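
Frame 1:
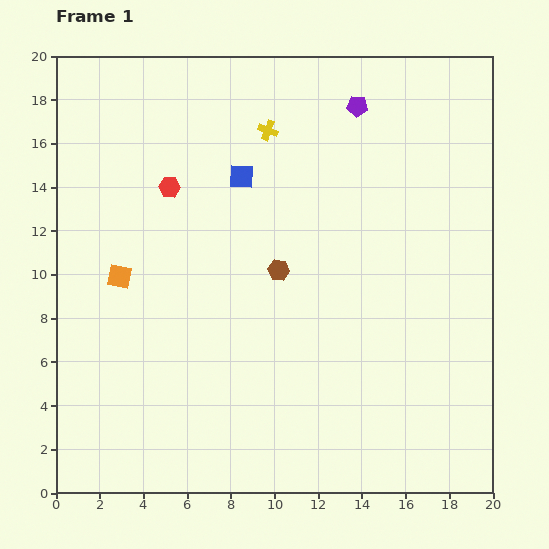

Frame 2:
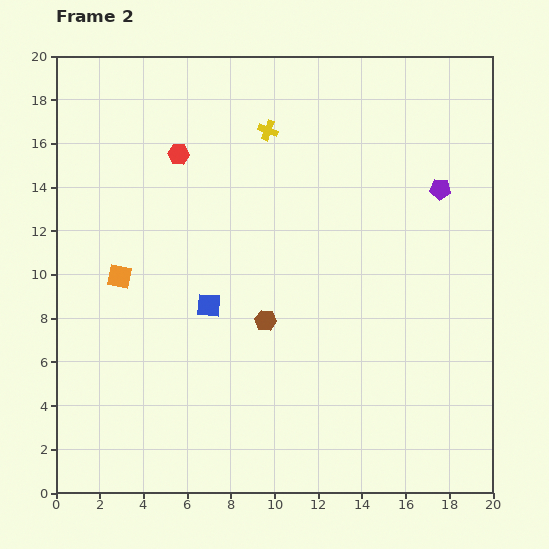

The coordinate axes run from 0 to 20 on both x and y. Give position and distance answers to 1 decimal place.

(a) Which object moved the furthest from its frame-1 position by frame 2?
the blue square

(moved 6.1; next 5.4)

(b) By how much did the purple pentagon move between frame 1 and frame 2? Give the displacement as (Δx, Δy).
(3.8, -3.8)

The purple pentagon was at (13.8, 17.7) in frame 1 and (17.6, 13.9) in frame 2.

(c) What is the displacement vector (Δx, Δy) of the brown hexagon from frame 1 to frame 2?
(-0.6, -2.3)

The brown hexagon was at (10.2, 10.2) in frame 1 and (9.6, 7.9) in frame 2.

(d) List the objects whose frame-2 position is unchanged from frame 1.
the orange square, the yellow cross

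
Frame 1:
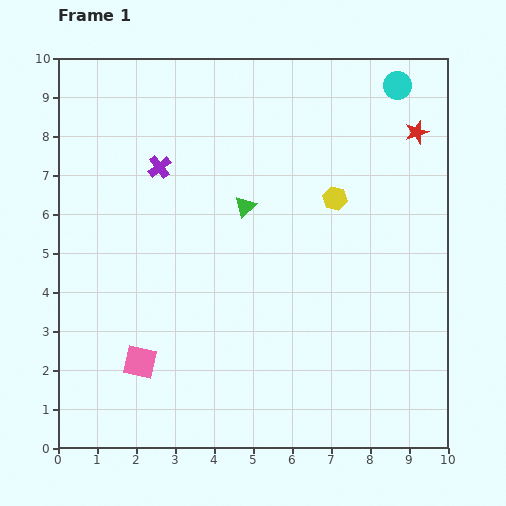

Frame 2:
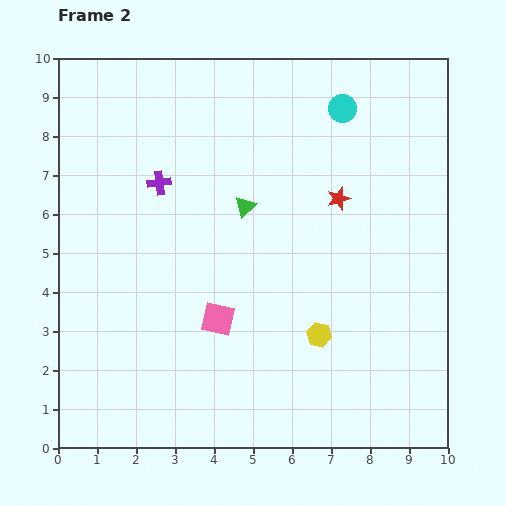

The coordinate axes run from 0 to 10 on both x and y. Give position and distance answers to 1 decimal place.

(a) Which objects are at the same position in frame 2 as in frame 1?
the green triangle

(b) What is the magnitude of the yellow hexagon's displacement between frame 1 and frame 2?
3.5

The yellow hexagon moved from (7.1, 6.4) to (6.7, 2.9), a distance of √(0.4² + 3.5²) ≈ 3.5.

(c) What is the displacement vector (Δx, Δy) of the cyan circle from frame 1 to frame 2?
(-1.4, -0.6)

The cyan circle was at (8.7, 9.3) in frame 1 and (7.3, 8.7) in frame 2.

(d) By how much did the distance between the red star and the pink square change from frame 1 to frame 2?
-4.8

Distance in frame 1: 9.2. Distance in frame 2: 4.4.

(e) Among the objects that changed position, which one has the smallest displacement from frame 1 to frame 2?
the purple cross

(moved 0.4)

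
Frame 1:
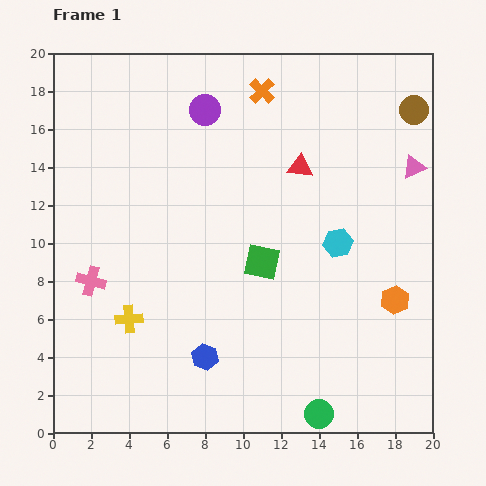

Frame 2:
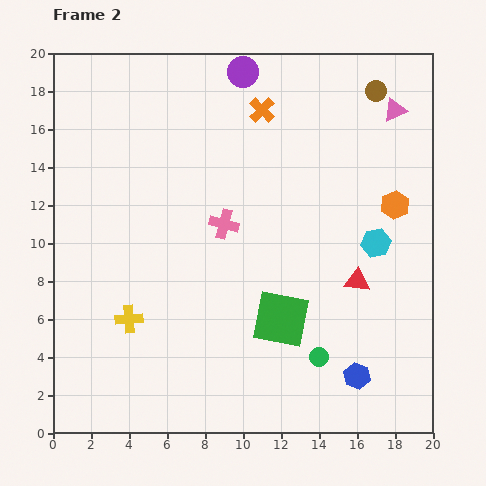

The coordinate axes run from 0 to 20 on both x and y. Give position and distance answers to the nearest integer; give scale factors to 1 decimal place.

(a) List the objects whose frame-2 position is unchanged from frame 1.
the yellow cross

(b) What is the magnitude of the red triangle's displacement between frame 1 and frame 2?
7

The red triangle moved from (13, 14) to (16, 8), a distance of √(3² + 6²) ≈ 7.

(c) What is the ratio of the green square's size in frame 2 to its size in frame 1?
1.6×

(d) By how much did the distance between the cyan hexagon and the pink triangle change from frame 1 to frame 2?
+1

Distance in frame 1: 6. Distance in frame 2: 7.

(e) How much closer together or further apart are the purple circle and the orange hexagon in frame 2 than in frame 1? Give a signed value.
-3

Distance in frame 1: 14. Distance in frame 2: 11.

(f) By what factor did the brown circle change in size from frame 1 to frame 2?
0.7×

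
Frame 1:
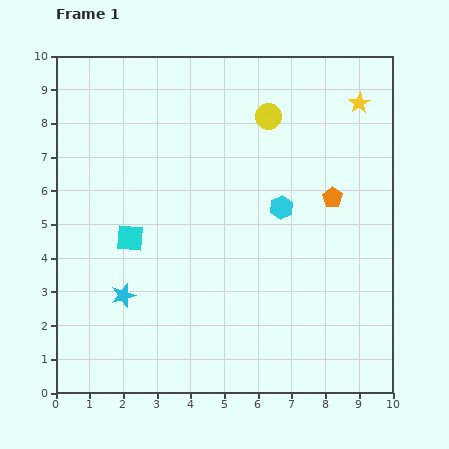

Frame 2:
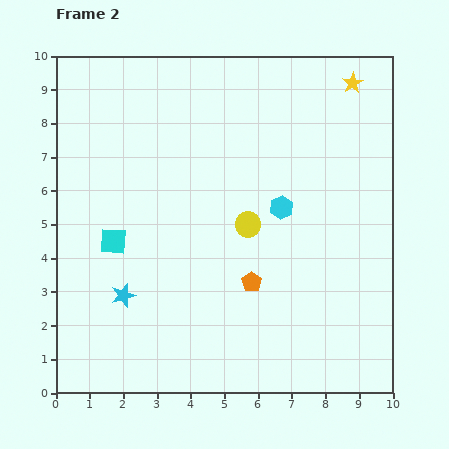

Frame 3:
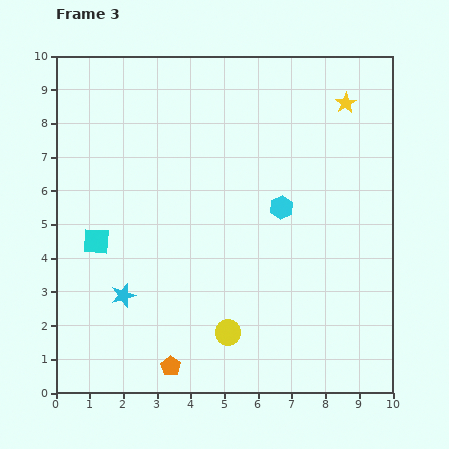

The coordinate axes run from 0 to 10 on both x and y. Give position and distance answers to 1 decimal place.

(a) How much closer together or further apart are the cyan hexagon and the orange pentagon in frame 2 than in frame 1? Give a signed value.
+0.9

Distance in frame 1: 1.5. Distance in frame 2: 2.4.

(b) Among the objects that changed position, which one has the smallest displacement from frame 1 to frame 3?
the yellow star

(moved 0.4)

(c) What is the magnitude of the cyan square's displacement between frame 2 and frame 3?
0.5

The cyan square moved from (1.7, 4.5) to (1.2, 4.5), a distance of √(0.5² + 0.0²) ≈ 0.5.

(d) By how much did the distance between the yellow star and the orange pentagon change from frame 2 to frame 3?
+2.8

Distance in frame 2: 6.6. Distance in frame 3: 9.4.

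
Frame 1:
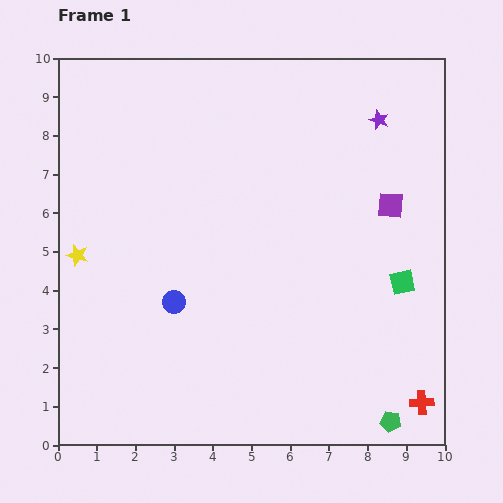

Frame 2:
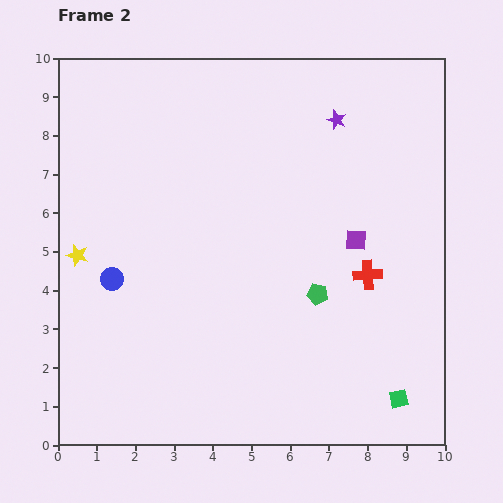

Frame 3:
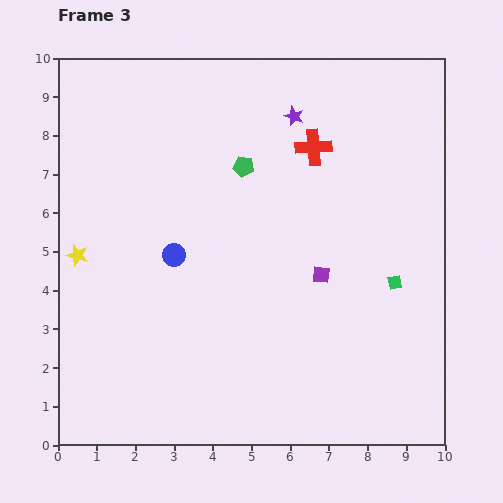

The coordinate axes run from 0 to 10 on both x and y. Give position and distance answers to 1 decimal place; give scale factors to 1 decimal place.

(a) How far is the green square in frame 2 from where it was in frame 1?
3.0

The green square moved from (8.9, 4.2) to (8.8, 1.2), a distance of √(0.1² + 3.0²) ≈ 3.0.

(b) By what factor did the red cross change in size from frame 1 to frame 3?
1.5×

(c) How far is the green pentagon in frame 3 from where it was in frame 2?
3.8

The green pentagon moved from (6.7, 3.9) to (4.8, 7.2), a distance of √(1.9² + 3.3²) ≈ 3.8.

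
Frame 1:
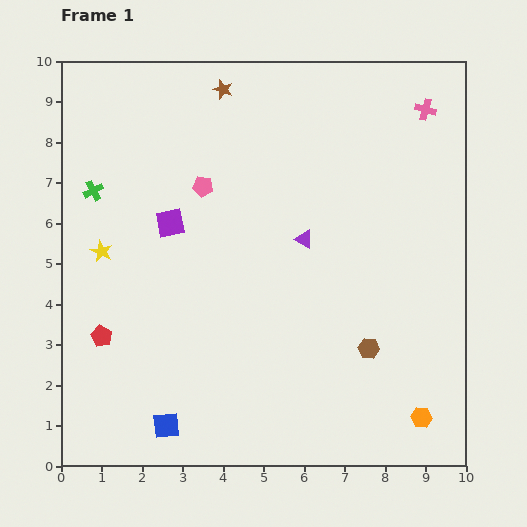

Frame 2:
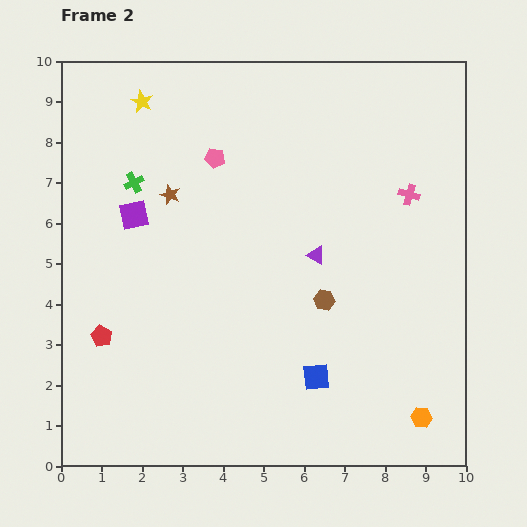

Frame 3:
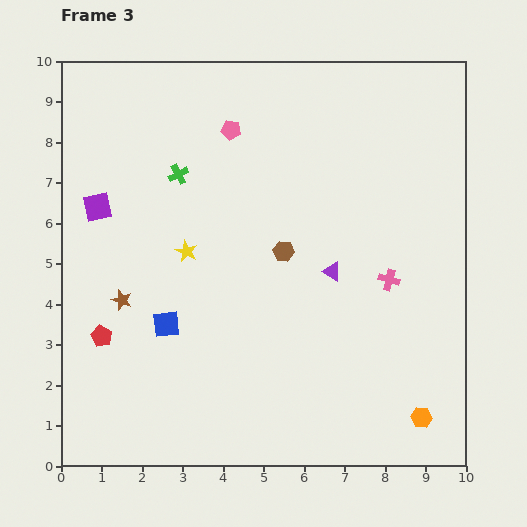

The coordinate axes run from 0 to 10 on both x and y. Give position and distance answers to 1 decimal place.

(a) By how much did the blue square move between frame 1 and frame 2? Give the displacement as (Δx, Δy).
(3.7, 1.2)

The blue square was at (2.6, 1.0) in frame 1 and (6.3, 2.2) in frame 2.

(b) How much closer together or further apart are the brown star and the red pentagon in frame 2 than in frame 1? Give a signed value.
-2.9

Distance in frame 1: 6.8. Distance in frame 2: 3.9.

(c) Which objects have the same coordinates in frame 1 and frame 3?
the red pentagon, the orange hexagon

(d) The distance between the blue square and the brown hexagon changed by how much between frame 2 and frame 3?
+1.5

Distance in frame 2: 1.9. Distance in frame 3: 3.4.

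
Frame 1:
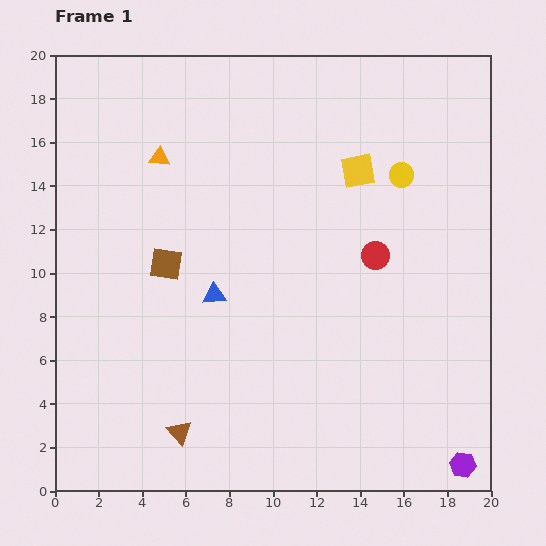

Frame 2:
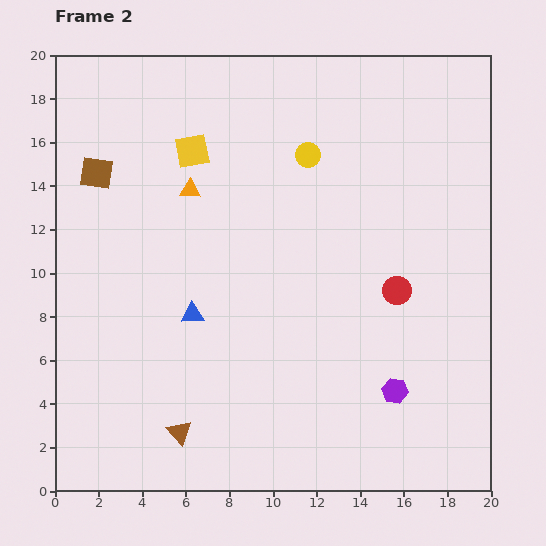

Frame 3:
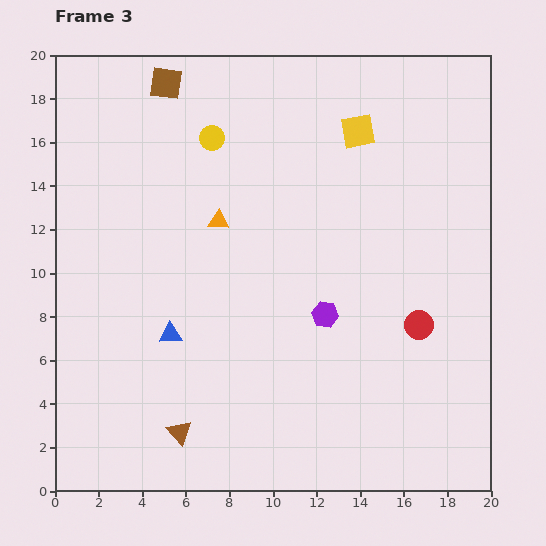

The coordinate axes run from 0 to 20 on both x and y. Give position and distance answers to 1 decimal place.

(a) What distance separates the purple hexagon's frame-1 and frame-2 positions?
4.6

The purple hexagon moved from (18.7, 1.2) to (15.6, 4.6), a distance of √(3.1² + 3.4²) ≈ 4.6.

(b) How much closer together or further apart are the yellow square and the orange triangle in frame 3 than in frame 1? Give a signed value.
-1.5

Distance in frame 1: 9.1. Distance in frame 3: 7.6.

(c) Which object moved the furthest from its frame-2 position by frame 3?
the yellow square

(moved 7.7; next 5.2)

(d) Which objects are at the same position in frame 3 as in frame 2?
the brown triangle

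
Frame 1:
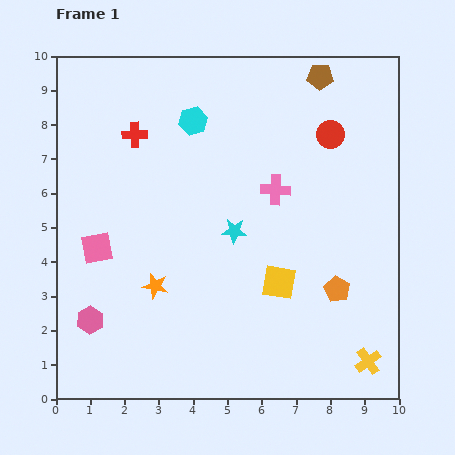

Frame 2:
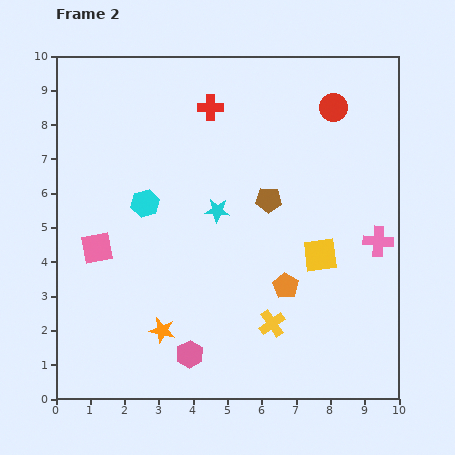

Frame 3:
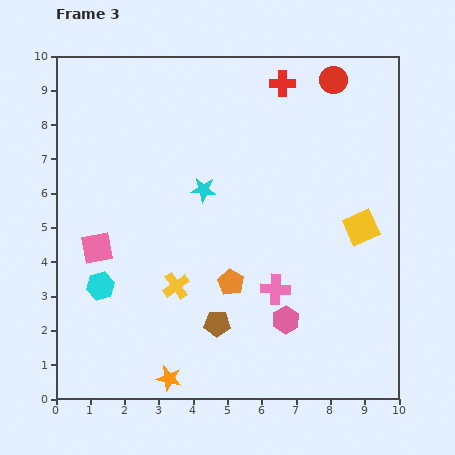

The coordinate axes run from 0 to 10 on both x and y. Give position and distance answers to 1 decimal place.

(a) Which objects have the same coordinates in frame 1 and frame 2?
the pink square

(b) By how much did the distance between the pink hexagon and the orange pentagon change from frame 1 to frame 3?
-5.4

Distance in frame 1: 7.3. Distance in frame 3: 1.9.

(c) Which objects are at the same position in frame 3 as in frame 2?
the pink square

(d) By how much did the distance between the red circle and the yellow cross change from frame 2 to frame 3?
+1.0

Distance in frame 2: 6.6. Distance in frame 3: 7.6.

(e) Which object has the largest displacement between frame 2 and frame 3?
the brown pentagon

(moved 3.9; next 3.3)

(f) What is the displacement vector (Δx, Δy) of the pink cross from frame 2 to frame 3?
(-3.0, -1.4)

The pink cross was at (9.4, 4.6) in frame 2 and (6.4, 3.2) in frame 3.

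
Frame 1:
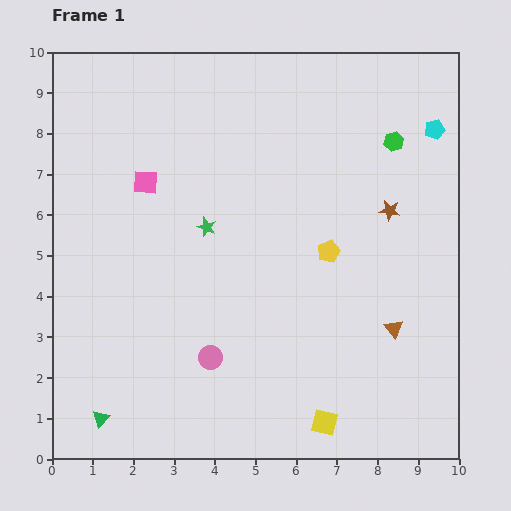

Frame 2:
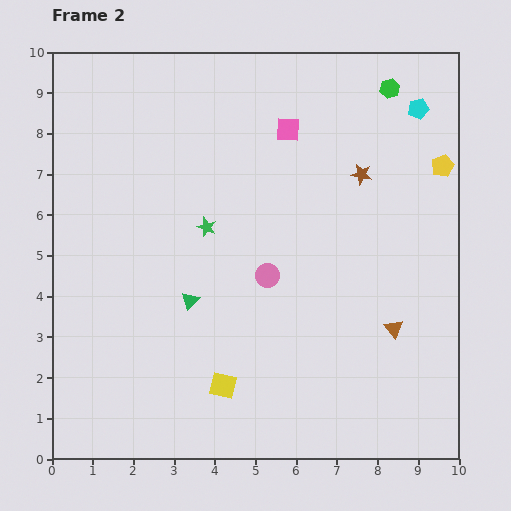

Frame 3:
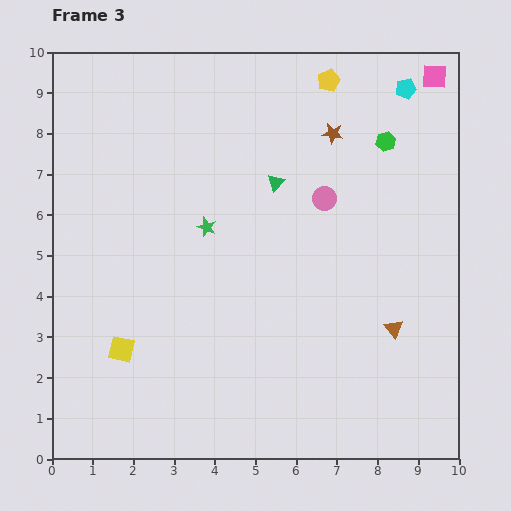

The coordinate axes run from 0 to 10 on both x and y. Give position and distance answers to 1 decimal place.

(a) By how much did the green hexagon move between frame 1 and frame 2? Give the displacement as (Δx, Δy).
(-0.1, 1.3)

The green hexagon was at (8.4, 7.8) in frame 1 and (8.3, 9.1) in frame 2.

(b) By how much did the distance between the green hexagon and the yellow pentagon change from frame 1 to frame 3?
-1.0

Distance in frame 1: 3.1. Distance in frame 3: 2.1.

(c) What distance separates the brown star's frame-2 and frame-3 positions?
1.2

The brown star moved from (7.6, 7.0) to (6.9, 8.0), a distance of √(0.7² + 1.0²) ≈ 1.2.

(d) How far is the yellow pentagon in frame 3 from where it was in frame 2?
3.5

The yellow pentagon moved from (9.6, 7.2) to (6.8, 9.3), a distance of √(2.8² + 2.1²) ≈ 3.5.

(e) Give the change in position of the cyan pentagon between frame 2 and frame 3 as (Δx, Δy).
(-0.3, 0.5)

The cyan pentagon was at (9.0, 8.6) in frame 2 and (8.7, 9.1) in frame 3.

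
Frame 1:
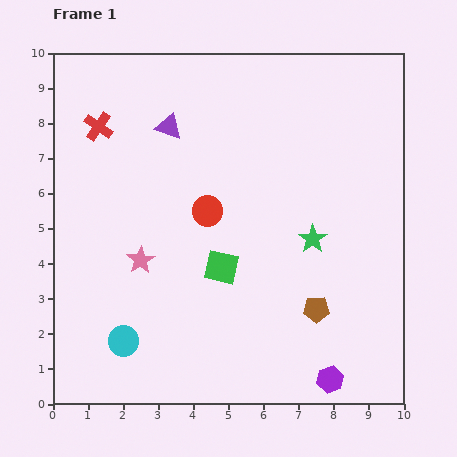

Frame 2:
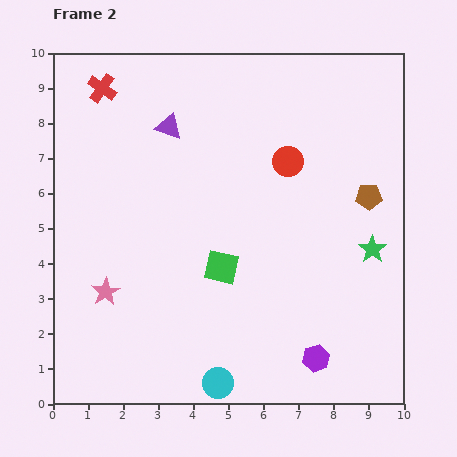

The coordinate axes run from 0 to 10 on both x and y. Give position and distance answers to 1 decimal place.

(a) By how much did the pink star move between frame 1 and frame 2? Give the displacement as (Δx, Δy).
(-1.0, -0.9)

The pink star was at (2.5, 4.1) in frame 1 and (1.5, 3.2) in frame 2.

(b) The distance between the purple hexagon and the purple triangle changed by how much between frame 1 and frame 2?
-0.7

Distance in frame 1: 8.5. Distance in frame 2: 7.8.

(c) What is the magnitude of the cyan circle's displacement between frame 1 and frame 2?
3.0

The cyan circle moved from (2.0, 1.8) to (4.7, 0.6), a distance of √(2.7² + 1.2²) ≈ 3.0.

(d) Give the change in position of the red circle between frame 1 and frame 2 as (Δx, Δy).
(2.3, 1.4)

The red circle was at (4.4, 5.5) in frame 1 and (6.7, 6.9) in frame 2.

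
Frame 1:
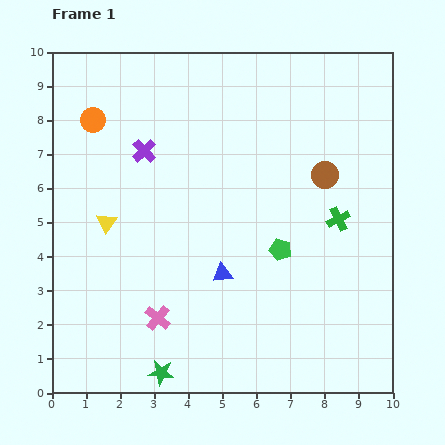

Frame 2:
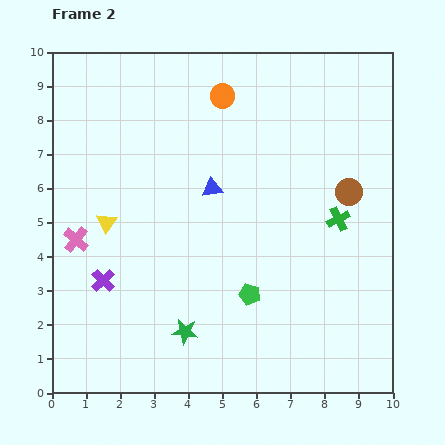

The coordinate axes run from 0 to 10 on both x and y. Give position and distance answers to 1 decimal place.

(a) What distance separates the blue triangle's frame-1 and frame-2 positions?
2.5

The blue triangle moved from (5.0, 3.5) to (4.7, 6.0), a distance of √(0.3² + 2.5²) ≈ 2.5.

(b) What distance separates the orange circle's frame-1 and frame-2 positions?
3.9

The orange circle moved from (1.2, 8.0) to (5.0, 8.7), a distance of √(3.8² + 0.7²) ≈ 3.9.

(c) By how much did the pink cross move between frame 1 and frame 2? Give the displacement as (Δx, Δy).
(-2.4, 2.3)

The pink cross was at (3.1, 2.2) in frame 1 and (0.7, 4.5) in frame 2.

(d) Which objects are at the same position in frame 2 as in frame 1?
the yellow triangle, the green cross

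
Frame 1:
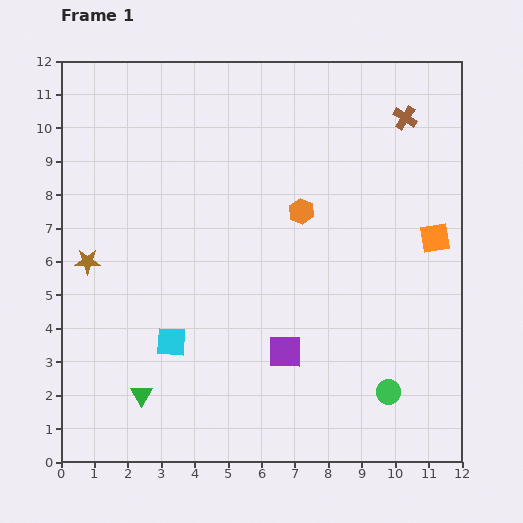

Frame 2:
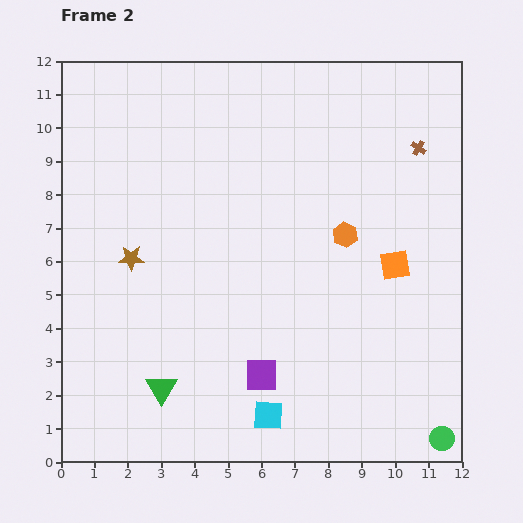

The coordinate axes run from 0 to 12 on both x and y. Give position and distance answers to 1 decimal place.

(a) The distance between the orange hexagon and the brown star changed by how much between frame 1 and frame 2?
-0.2

Distance in frame 1: 6.6. Distance in frame 2: 6.4.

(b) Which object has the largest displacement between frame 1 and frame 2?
the cyan square

(moved 3.6; next 2.1)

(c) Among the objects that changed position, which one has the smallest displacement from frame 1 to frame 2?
the green triangle

(moved 0.6)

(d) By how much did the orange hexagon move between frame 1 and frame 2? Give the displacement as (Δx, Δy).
(1.3, -0.7)

The orange hexagon was at (7.2, 7.5) in frame 1 and (8.5, 6.8) in frame 2.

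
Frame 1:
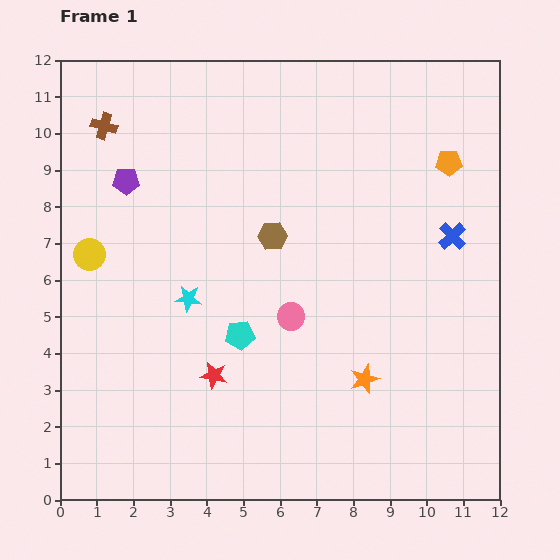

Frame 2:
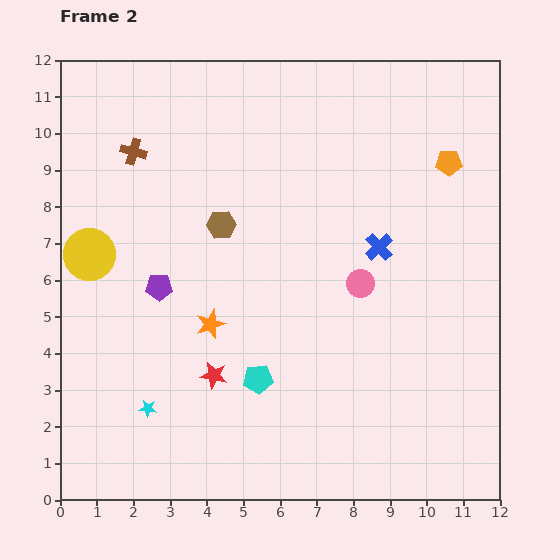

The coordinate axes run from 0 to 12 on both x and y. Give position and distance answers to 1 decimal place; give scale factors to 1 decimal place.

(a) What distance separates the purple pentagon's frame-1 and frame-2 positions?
3.0

The purple pentagon moved from (1.8, 8.7) to (2.7, 5.8), a distance of √(0.9² + 2.9²) ≈ 3.0.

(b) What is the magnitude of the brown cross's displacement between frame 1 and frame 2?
1.1

The brown cross moved from (1.2, 10.2) to (2.0, 9.5), a distance of √(0.8² + 0.7²) ≈ 1.1.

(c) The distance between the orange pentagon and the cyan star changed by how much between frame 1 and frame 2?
+2.6

Distance in frame 1: 8.0. Distance in frame 2: 10.6.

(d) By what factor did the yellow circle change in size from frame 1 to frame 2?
1.6×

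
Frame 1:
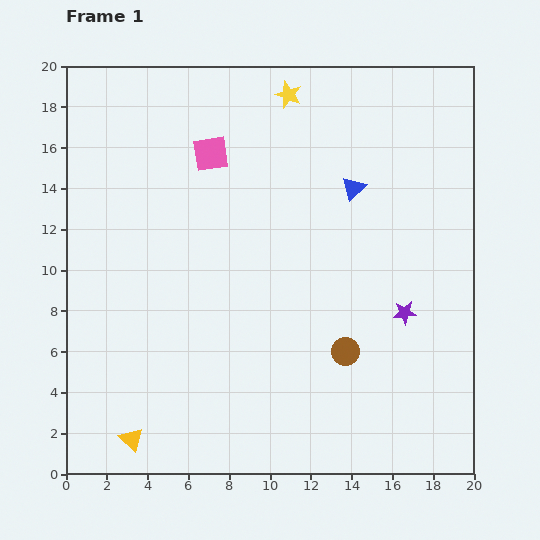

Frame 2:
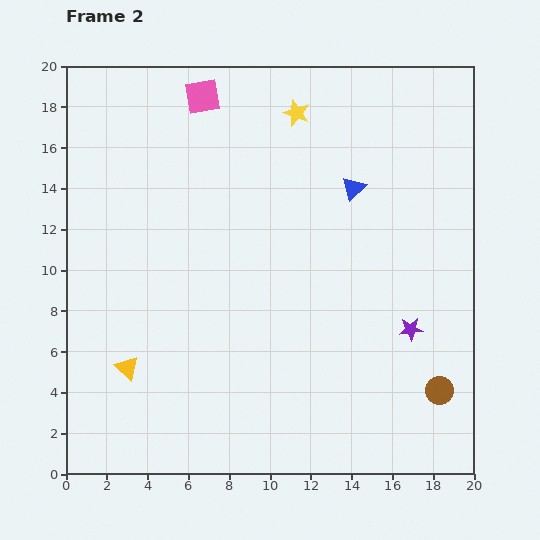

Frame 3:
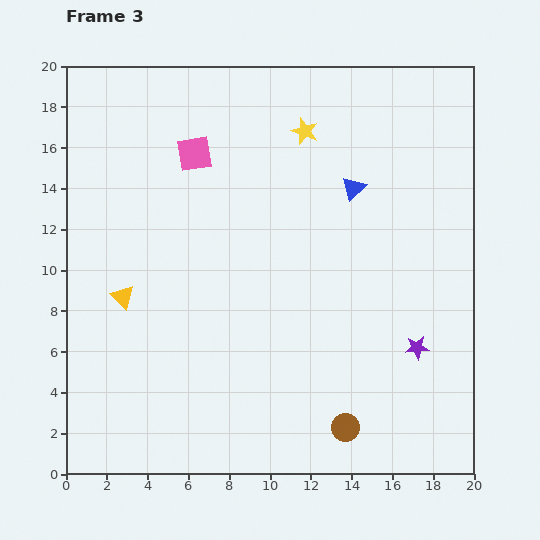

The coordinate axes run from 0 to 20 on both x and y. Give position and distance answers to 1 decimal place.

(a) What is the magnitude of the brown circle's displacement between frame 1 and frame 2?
5.0

The brown circle moved from (13.7, 6.0) to (18.3, 4.1), a distance of √(4.6² + 1.9²) ≈ 5.0.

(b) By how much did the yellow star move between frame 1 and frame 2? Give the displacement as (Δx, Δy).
(0.4, -0.9)

The yellow star was at (10.9, 18.6) in frame 1 and (11.3, 17.7) in frame 2.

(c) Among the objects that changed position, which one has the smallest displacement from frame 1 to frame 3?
the pink square

(moved 0.8)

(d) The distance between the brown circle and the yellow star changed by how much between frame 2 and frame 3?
-0.7

Distance in frame 2: 15.3. Distance in frame 3: 14.6.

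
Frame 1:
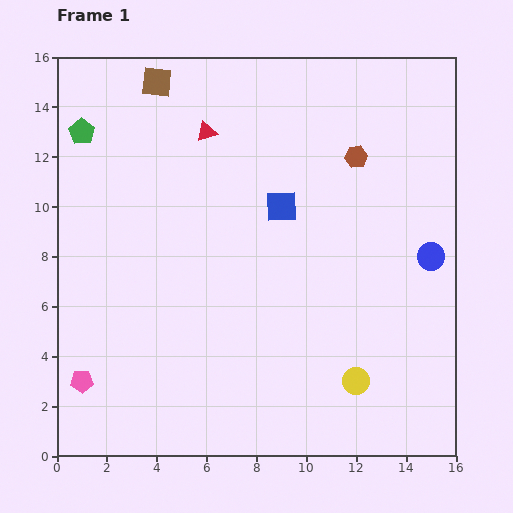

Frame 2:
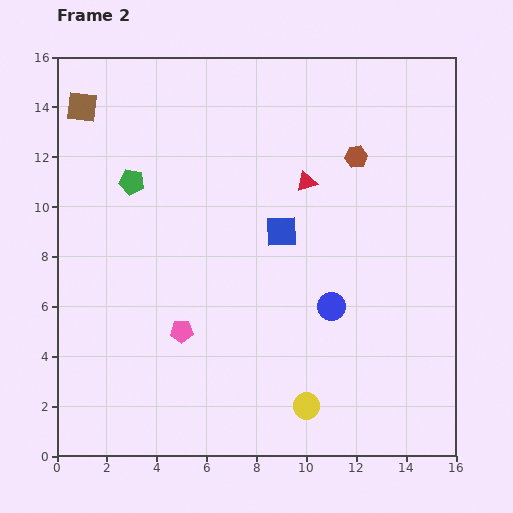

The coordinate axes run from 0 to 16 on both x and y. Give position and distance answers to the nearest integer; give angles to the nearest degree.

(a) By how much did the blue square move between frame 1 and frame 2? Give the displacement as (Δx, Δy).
(0, -1)

The blue square was at (9, 10) in frame 1 and (9, 9) in frame 2.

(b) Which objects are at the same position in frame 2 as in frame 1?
the brown hexagon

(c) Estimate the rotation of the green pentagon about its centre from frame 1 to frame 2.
23° counter-clockwise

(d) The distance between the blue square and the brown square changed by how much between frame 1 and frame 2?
+2

Distance in frame 1: 7. Distance in frame 2: 9.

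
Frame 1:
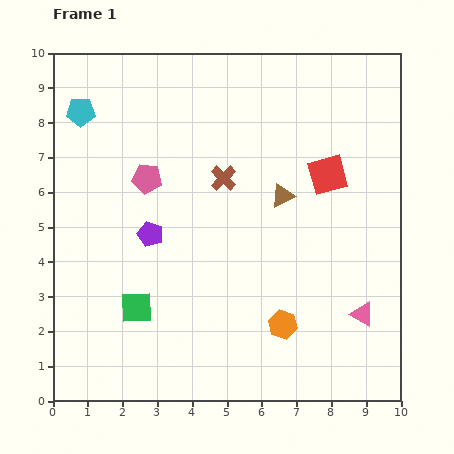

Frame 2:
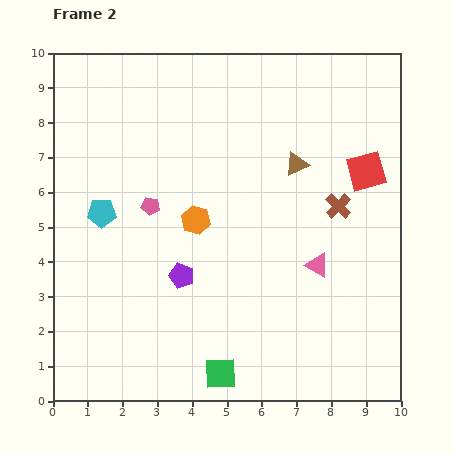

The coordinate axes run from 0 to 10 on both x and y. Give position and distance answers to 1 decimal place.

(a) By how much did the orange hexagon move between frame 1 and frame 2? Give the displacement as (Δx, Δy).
(-2.5, 3.0)

The orange hexagon was at (6.6, 2.2) in frame 1 and (4.1, 5.2) in frame 2.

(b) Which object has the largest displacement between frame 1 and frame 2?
the orange hexagon

(moved 3.9; next 3.4)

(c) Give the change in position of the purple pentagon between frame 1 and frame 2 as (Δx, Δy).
(0.9, -1.2)

The purple pentagon was at (2.8, 4.8) in frame 1 and (3.7, 3.6) in frame 2.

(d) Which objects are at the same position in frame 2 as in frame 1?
none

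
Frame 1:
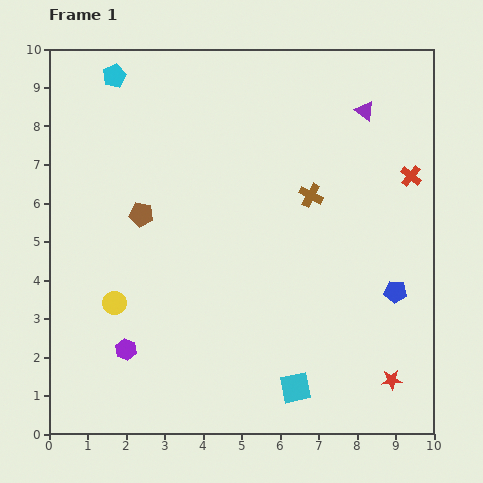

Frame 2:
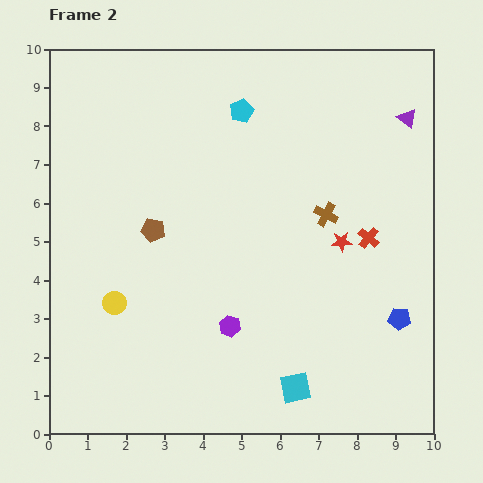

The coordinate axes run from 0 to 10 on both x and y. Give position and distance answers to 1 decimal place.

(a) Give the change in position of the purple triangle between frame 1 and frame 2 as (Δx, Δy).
(1.1, -0.2)

The purple triangle was at (8.2, 8.4) in frame 1 and (9.3, 8.2) in frame 2.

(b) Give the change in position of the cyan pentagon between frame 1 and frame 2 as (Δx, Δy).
(3.3, -0.9)

The cyan pentagon was at (1.7, 9.3) in frame 1 and (5.0, 8.4) in frame 2.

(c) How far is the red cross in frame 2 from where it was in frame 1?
1.9

The red cross moved from (9.4, 6.7) to (8.3, 5.1), a distance of √(1.1² + 1.6²) ≈ 1.9.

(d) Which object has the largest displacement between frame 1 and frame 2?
the red star

(moved 3.8; next 3.4)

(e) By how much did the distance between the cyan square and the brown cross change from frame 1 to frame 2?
-0.4

Distance in frame 1: 5.0. Distance in frame 2: 4.6.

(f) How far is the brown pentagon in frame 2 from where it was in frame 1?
0.5

The brown pentagon moved from (2.4, 5.7) to (2.7, 5.3), a distance of √(0.3² + 0.4²) ≈ 0.5.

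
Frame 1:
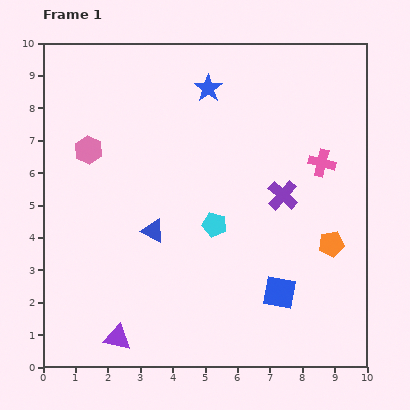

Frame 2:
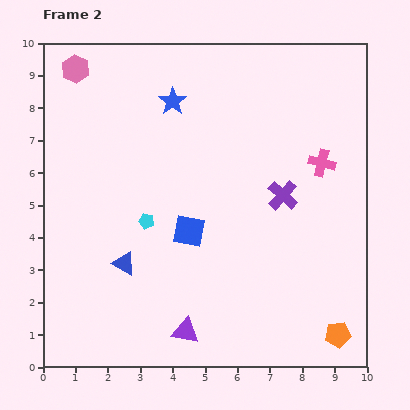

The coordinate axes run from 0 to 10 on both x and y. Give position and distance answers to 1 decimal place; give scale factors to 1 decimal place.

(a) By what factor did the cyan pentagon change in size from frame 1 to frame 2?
0.6×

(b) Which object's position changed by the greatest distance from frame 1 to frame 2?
the blue square

(moved 3.4; next 2.8)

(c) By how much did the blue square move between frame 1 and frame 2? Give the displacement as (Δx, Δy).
(-2.8, 1.9)

The blue square was at (7.3, 2.3) in frame 1 and (4.5, 4.2) in frame 2.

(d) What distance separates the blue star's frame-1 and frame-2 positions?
1.2

The blue star moved from (5.1, 8.6) to (4.0, 8.2), a distance of √(1.1² + 0.4²) ≈ 1.2.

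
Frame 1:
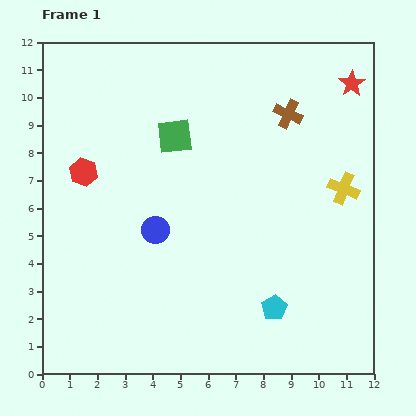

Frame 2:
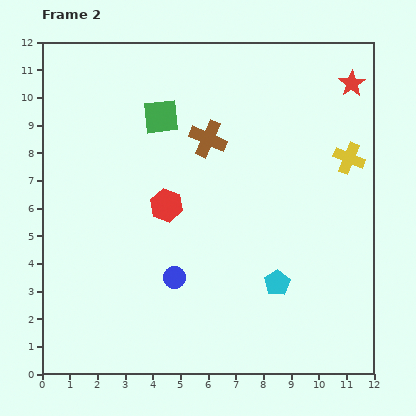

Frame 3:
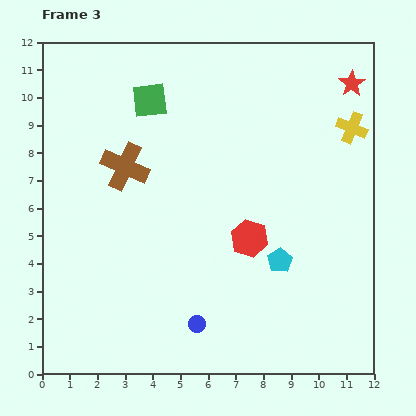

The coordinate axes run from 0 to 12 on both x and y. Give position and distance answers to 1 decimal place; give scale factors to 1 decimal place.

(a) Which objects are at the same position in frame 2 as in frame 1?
the red star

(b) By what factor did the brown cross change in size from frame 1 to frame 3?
1.6×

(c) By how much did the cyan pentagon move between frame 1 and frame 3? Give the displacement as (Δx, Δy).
(0.2, 1.7)

The cyan pentagon was at (8.4, 2.4) in frame 1 and (8.6, 4.1) in frame 3.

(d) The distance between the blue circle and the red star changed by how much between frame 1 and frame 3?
+1.4

Distance in frame 1: 8.9. Distance in frame 3: 10.3.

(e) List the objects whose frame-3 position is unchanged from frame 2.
the red star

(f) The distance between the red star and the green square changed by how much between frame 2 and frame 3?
+0.3

Distance in frame 2: 7.0. Distance in frame 3: 7.3.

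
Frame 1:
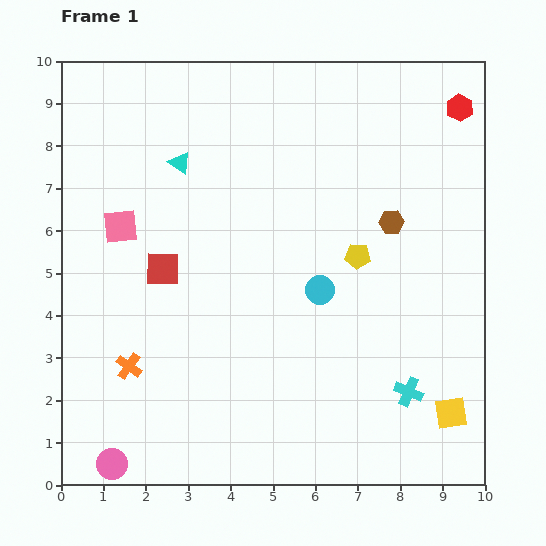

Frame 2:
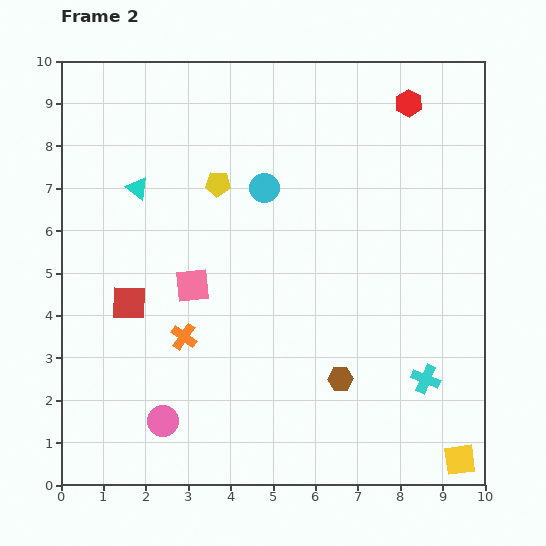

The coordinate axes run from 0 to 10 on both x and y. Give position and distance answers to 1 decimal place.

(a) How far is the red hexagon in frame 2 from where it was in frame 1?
1.2

The red hexagon moved from (9.4, 8.9) to (8.2, 9.0), a distance of √(1.2² + 0.1²) ≈ 1.2.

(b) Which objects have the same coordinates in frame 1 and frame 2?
none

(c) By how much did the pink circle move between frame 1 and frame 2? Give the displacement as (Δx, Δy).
(1.2, 1.0)

The pink circle was at (1.2, 0.5) in frame 1 and (2.4, 1.5) in frame 2.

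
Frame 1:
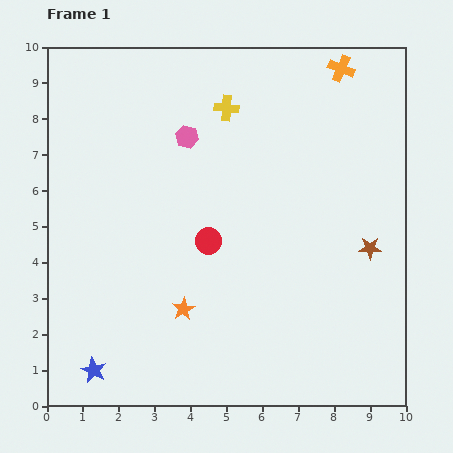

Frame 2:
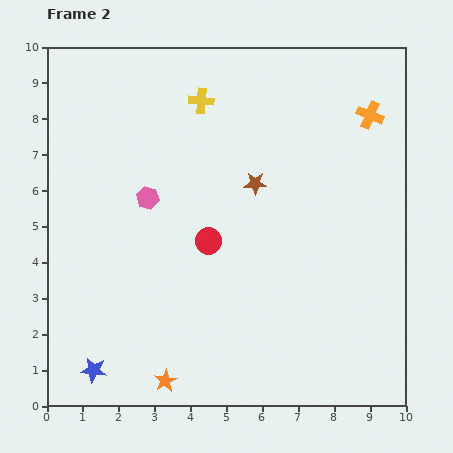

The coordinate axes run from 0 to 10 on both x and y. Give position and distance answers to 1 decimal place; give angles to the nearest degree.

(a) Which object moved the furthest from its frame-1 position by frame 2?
the brown star

(moved 3.7; next 2.1)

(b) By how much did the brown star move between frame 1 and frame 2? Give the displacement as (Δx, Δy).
(-3.2, 1.8)

The brown star was at (9.0, 4.4) in frame 1 and (5.8, 6.2) in frame 2.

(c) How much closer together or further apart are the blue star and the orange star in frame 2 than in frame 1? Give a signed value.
-1.0

Distance in frame 1: 3.0. Distance in frame 2: 2.0.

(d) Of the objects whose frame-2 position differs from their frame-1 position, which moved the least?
the yellow cross

(moved 0.7)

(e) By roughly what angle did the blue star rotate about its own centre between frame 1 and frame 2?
18° counter-clockwise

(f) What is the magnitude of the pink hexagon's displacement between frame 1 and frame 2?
2.0

The pink hexagon moved from (3.9, 7.5) to (2.8, 5.8), a distance of √(1.1² + 1.7²) ≈ 2.0.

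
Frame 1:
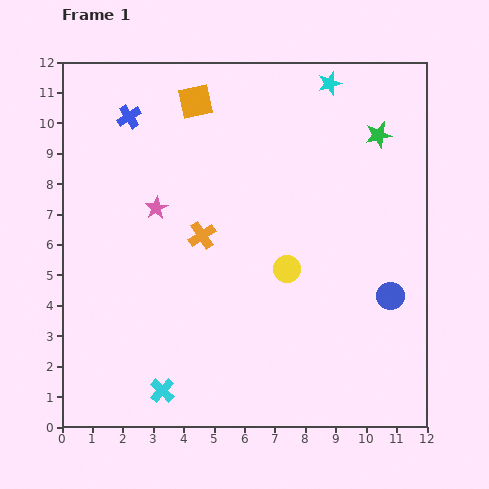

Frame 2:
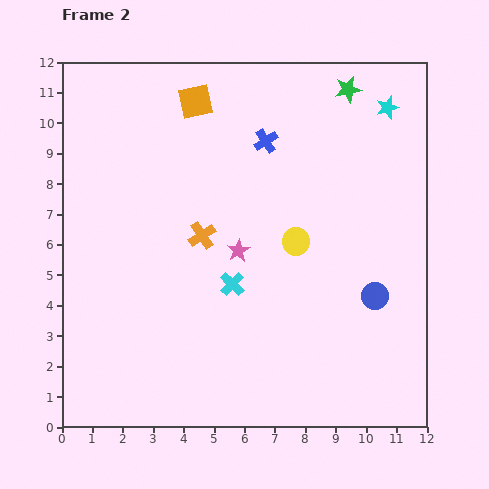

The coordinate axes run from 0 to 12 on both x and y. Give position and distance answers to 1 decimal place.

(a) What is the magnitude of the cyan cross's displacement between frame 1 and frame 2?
4.2

The cyan cross moved from (3.3, 1.2) to (5.6, 4.7), a distance of √(2.3² + 3.5²) ≈ 4.2.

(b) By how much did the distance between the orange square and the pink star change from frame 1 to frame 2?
+1.4

Distance in frame 1: 3.7. Distance in frame 2: 5.1.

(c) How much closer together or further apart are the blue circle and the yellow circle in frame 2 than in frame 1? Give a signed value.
-0.3

Distance in frame 1: 3.5. Distance in frame 2: 3.2.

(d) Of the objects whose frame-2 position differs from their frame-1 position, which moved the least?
the blue circle

(moved 0.5)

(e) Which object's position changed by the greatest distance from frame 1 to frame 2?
the blue cross

(moved 4.6; next 4.2)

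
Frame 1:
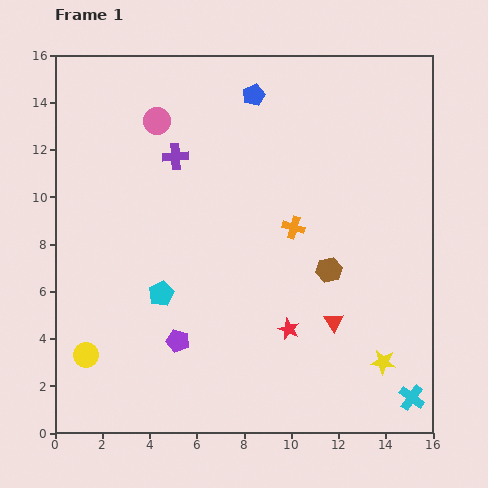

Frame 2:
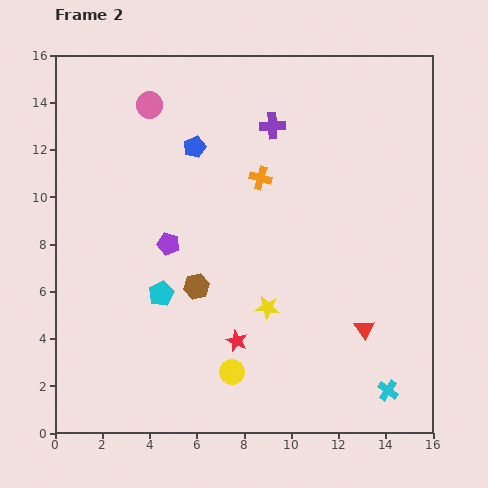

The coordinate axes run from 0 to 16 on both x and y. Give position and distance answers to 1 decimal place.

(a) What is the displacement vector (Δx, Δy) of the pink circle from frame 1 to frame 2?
(-0.3, 0.7)

The pink circle was at (4.3, 13.2) in frame 1 and (4.0, 13.9) in frame 2.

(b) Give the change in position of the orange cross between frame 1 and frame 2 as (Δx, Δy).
(-1.4, 2.1)

The orange cross was at (10.1, 8.7) in frame 1 and (8.7, 10.8) in frame 2.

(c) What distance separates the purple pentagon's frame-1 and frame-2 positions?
4.1

The purple pentagon moved from (5.2, 3.9) to (4.8, 8.0), a distance of √(0.4² + 4.1²) ≈ 4.1.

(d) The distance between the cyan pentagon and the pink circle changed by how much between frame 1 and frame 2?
+0.7

Distance in frame 1: 7.3. Distance in frame 2: 8.0.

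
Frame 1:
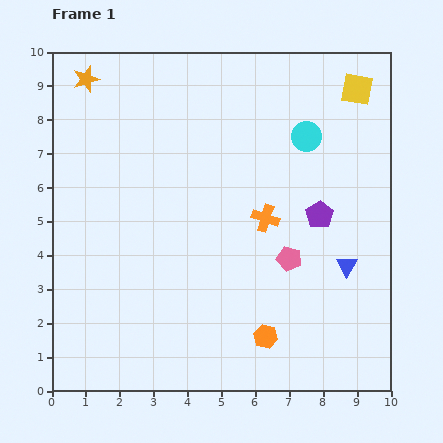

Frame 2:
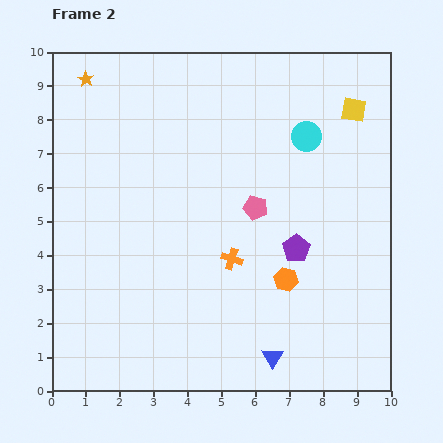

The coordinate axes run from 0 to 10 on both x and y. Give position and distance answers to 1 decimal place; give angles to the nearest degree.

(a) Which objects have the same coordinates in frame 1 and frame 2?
the cyan circle, the orange star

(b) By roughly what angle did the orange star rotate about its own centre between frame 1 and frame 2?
22° counter-clockwise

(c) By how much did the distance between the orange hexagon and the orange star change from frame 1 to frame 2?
-1.0

Distance in frame 1: 9.3. Distance in frame 2: 8.3.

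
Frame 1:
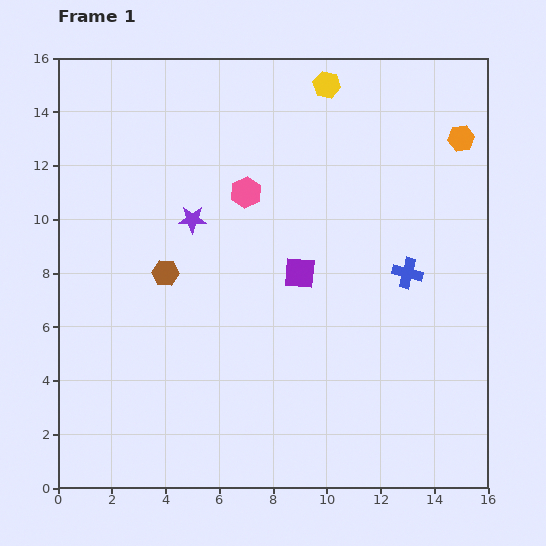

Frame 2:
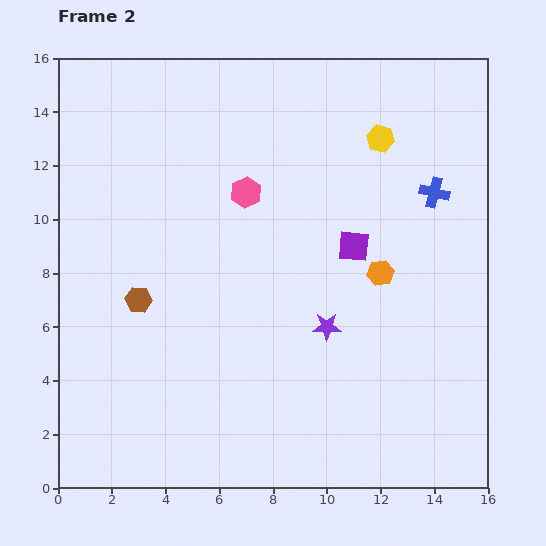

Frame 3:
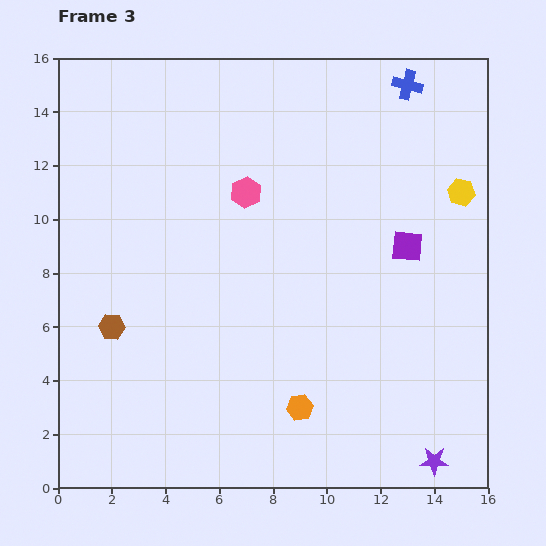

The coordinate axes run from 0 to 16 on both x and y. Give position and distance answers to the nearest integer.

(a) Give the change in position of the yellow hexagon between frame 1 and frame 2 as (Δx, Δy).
(2, -2)

The yellow hexagon was at (10, 15) in frame 1 and (12, 13) in frame 2.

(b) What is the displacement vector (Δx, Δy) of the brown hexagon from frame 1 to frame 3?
(-2, -2)

The brown hexagon was at (4, 8) in frame 1 and (2, 6) in frame 3.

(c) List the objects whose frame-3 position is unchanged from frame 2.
the pink hexagon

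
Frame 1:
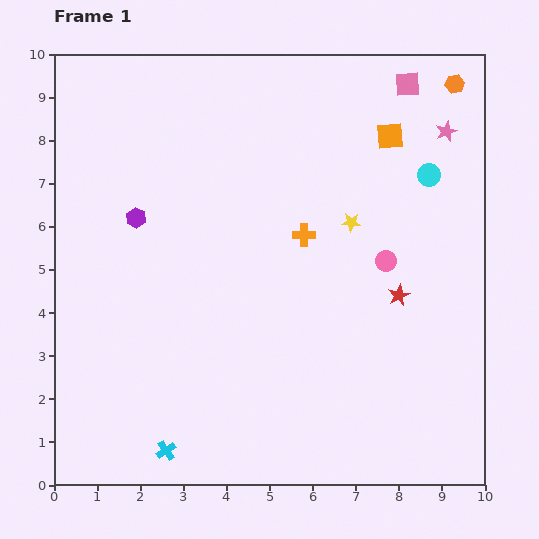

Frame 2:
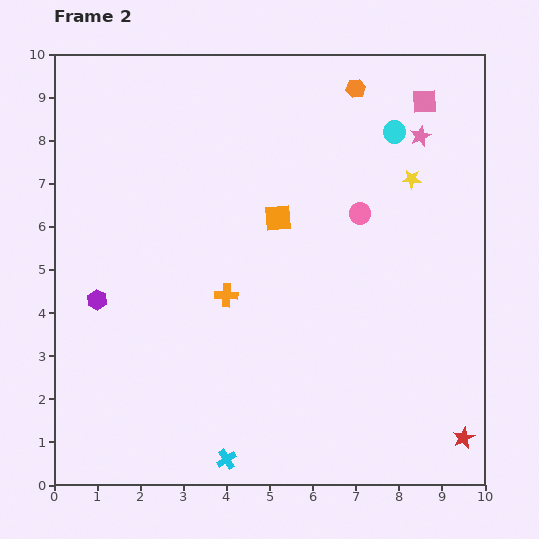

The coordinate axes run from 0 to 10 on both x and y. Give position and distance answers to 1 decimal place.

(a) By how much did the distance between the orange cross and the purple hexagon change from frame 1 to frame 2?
-0.9

Distance in frame 1: 3.9. Distance in frame 2: 3.0.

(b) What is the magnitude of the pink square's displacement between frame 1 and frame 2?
0.6

The pink square moved from (8.2, 9.3) to (8.6, 8.9), a distance of √(0.4² + 0.4²) ≈ 0.6.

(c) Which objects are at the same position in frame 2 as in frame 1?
none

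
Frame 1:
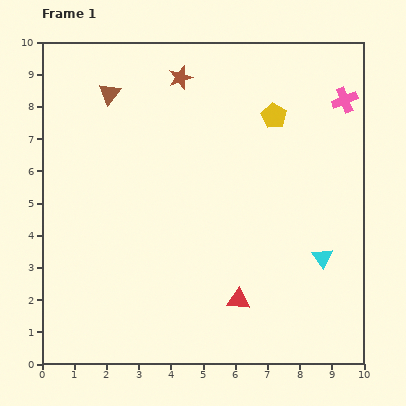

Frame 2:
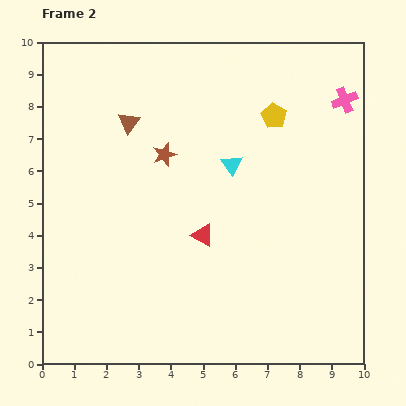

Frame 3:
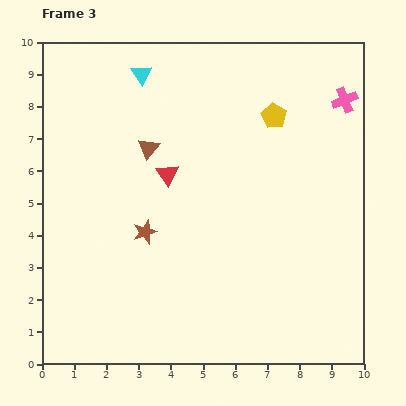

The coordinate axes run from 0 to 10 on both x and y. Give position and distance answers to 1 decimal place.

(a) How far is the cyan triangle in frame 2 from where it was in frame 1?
4.0

The cyan triangle moved from (8.7, 3.3) to (5.9, 6.2), a distance of √(2.8² + 2.9²) ≈ 4.0.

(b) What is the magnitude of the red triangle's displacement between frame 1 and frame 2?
2.3

The red triangle moved from (6.1, 2.0) to (5.0, 4.0), a distance of √(1.1² + 2.0²) ≈ 2.3.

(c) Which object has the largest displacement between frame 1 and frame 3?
the cyan triangle

(moved 8.0; next 4.9)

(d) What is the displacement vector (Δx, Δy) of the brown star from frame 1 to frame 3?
(-1.1, -4.8)

The brown star was at (4.3, 8.9) in frame 1 and (3.2, 4.1) in frame 3.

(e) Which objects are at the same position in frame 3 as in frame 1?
the pink cross, the yellow pentagon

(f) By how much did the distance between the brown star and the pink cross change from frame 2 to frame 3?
+1.5

Distance in frame 2: 5.9. Distance in frame 3: 7.4.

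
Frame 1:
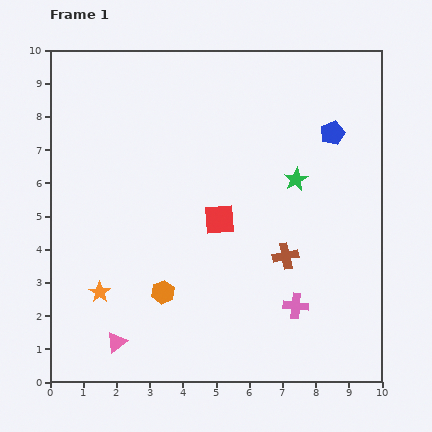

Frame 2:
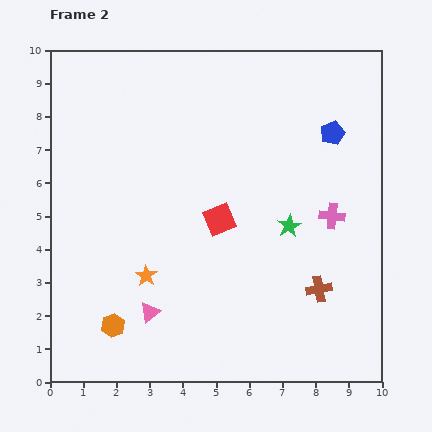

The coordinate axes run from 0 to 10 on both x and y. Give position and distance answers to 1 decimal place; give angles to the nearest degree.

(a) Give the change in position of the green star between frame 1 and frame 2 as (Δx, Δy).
(-0.2, -1.4)

The green star was at (7.4, 6.1) in frame 1 and (7.2, 4.7) in frame 2.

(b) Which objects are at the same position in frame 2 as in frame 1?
the blue pentagon, the red square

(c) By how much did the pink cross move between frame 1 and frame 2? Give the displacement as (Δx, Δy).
(1.1, 2.7)

The pink cross was at (7.4, 2.3) in frame 1 and (8.5, 5.0) in frame 2.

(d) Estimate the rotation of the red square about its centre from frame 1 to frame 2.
18° counter-clockwise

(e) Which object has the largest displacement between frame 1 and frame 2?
the pink cross

(moved 2.9; next 1.8)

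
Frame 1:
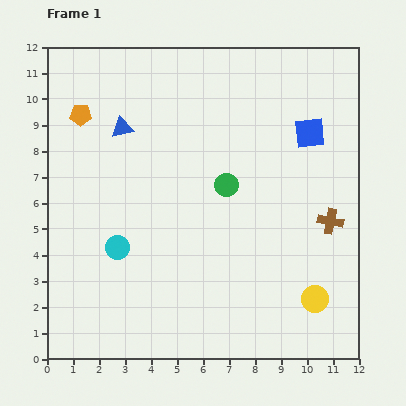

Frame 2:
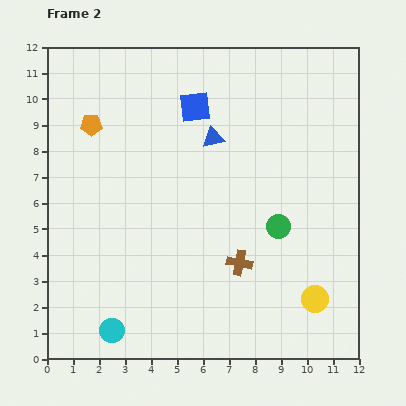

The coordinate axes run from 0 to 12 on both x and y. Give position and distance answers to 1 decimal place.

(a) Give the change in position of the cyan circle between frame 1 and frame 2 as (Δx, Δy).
(-0.2, -3.2)

The cyan circle was at (2.7, 4.3) in frame 1 and (2.5, 1.1) in frame 2.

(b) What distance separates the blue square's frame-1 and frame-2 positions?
4.5

The blue square moved from (10.1, 8.7) to (5.7, 9.7), a distance of √(4.4² + 1.0²) ≈ 4.5.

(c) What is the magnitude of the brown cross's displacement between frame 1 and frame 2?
3.8

The brown cross moved from (10.9, 5.3) to (7.4, 3.7), a distance of √(3.5² + 1.6²) ≈ 3.8.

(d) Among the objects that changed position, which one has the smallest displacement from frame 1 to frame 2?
the orange pentagon

(moved 0.6)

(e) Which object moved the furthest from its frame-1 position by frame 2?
the blue square

(moved 4.5; next 3.8)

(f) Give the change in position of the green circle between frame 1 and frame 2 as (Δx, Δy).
(2.0, -1.6)

The green circle was at (6.9, 6.7) in frame 1 and (8.9, 5.1) in frame 2.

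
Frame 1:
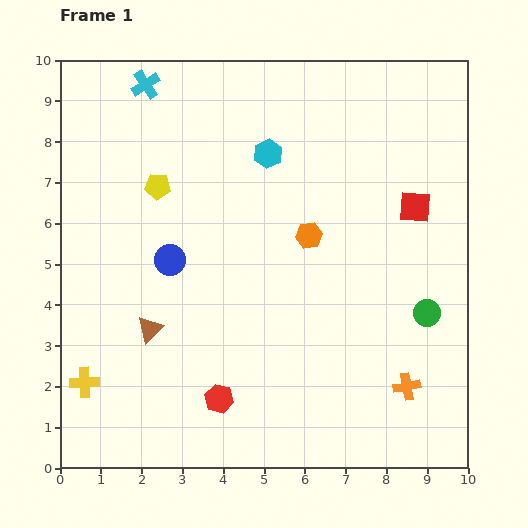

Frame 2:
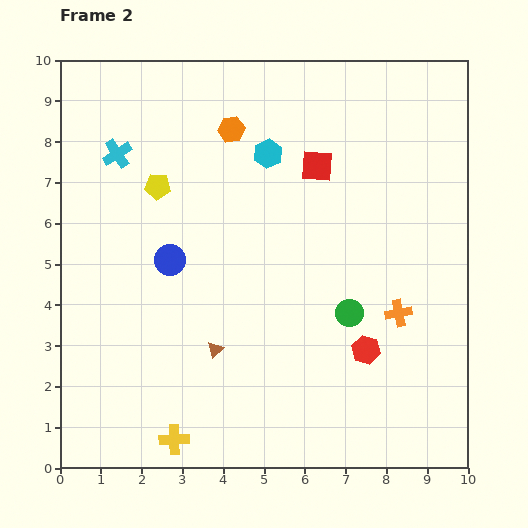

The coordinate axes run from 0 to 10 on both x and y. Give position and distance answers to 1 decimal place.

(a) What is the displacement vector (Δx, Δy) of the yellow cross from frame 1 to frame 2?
(2.2, -1.4)

The yellow cross was at (0.6, 2.1) in frame 1 and (2.8, 0.7) in frame 2.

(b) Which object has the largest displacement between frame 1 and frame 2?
the red hexagon

(moved 3.8; next 3.2)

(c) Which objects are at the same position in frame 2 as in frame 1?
the blue circle, the yellow pentagon, the cyan hexagon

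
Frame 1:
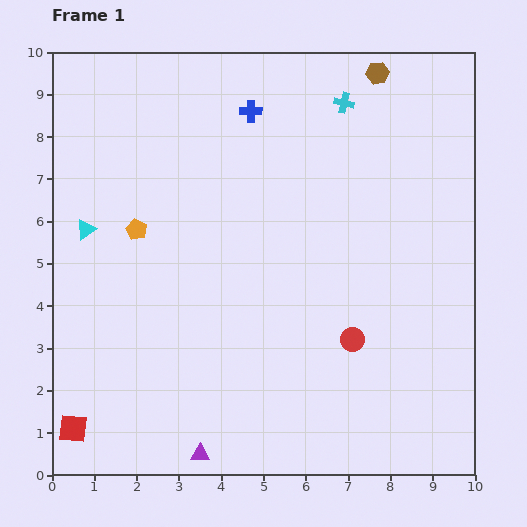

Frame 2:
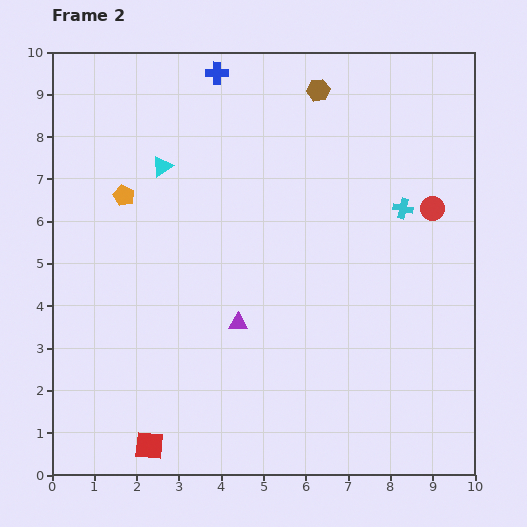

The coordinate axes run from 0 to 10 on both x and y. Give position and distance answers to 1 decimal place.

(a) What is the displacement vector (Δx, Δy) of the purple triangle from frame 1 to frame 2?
(0.9, 3.1)

The purple triangle was at (3.5, 0.5) in frame 1 and (4.4, 3.6) in frame 2.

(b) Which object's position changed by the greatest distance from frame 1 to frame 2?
the red circle

(moved 3.6; next 3.2)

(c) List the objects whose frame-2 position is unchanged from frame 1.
none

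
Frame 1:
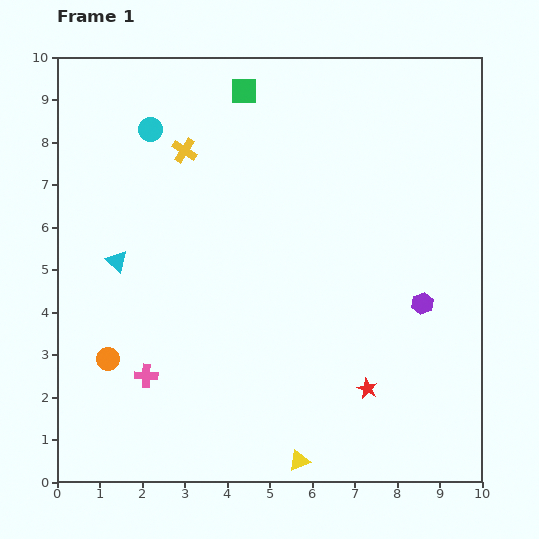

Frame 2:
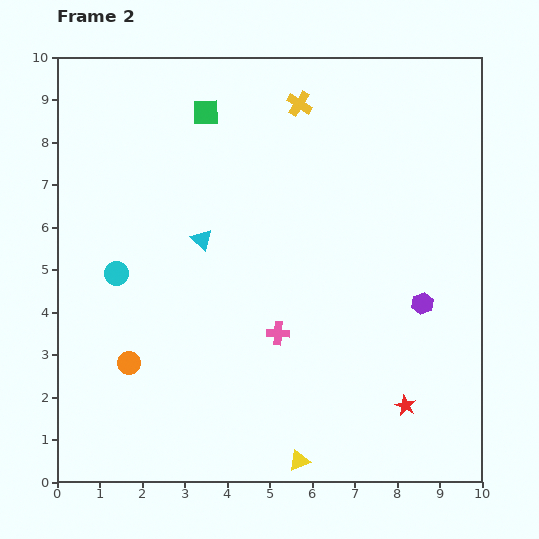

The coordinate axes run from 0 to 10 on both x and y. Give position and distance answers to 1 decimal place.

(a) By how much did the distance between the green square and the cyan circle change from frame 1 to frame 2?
+1.9

Distance in frame 1: 2.4. Distance in frame 2: 4.3.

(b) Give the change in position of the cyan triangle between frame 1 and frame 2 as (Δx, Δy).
(2.0, 0.5)

The cyan triangle was at (1.4, 5.2) in frame 1 and (3.4, 5.7) in frame 2.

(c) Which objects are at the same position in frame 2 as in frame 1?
the yellow triangle, the purple hexagon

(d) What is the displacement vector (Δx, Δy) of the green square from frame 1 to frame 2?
(-0.9, -0.5)

The green square was at (4.4, 9.2) in frame 1 and (3.5, 8.7) in frame 2.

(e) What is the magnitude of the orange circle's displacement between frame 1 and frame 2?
0.5

The orange circle moved from (1.2, 2.9) to (1.7, 2.8), a distance of √(0.5² + 0.1²) ≈ 0.5.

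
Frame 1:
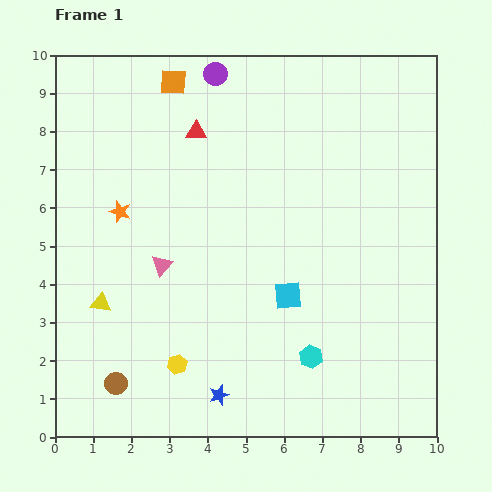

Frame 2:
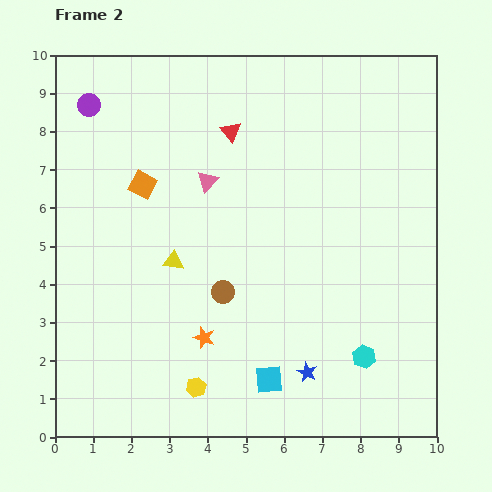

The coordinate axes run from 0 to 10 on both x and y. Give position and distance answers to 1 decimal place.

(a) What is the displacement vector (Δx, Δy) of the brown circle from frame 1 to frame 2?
(2.8, 2.4)

The brown circle was at (1.6, 1.4) in frame 1 and (4.4, 3.8) in frame 2.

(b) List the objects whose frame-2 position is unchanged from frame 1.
none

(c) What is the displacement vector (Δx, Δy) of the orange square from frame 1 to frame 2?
(-0.8, -2.7)

The orange square was at (3.1, 9.3) in frame 1 and (2.3, 6.6) in frame 2.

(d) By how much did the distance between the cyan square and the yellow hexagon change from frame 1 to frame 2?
-1.5

Distance in frame 1: 3.4. Distance in frame 2: 1.9.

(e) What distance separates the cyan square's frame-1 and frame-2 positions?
2.3

The cyan square moved from (6.1, 3.7) to (5.6, 1.5), a distance of √(0.5² + 2.2²) ≈ 2.3.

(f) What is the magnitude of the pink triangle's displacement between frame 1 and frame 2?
2.5

The pink triangle moved from (2.8, 4.5) to (4.0, 6.7), a distance of √(1.2² + 2.2²) ≈ 2.5.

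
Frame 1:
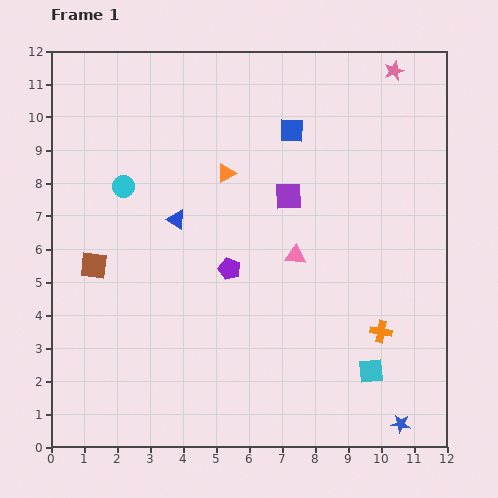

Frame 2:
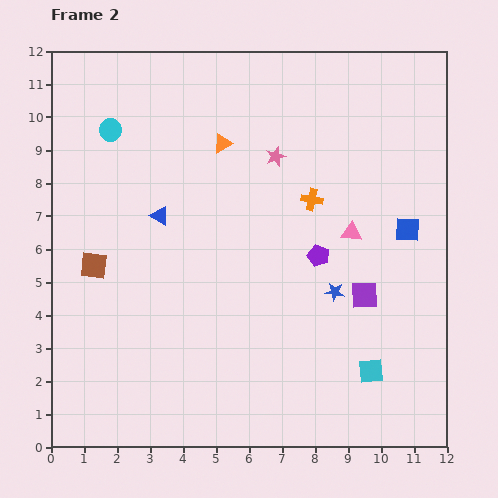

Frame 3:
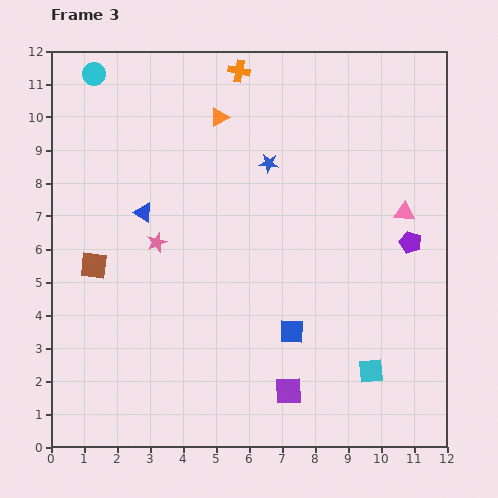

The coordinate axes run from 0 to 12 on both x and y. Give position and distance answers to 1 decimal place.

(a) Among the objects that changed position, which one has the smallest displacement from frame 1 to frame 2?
the blue triangle

(moved 0.5)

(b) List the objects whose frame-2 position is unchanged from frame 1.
the brown square, the cyan square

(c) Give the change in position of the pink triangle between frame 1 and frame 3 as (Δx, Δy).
(3.3, 1.3)

The pink triangle was at (7.4, 5.8) in frame 1 and (10.7, 7.1) in frame 3.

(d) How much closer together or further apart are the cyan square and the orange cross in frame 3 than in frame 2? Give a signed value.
+4.4

Distance in frame 2: 5.5. Distance in frame 3: 9.9.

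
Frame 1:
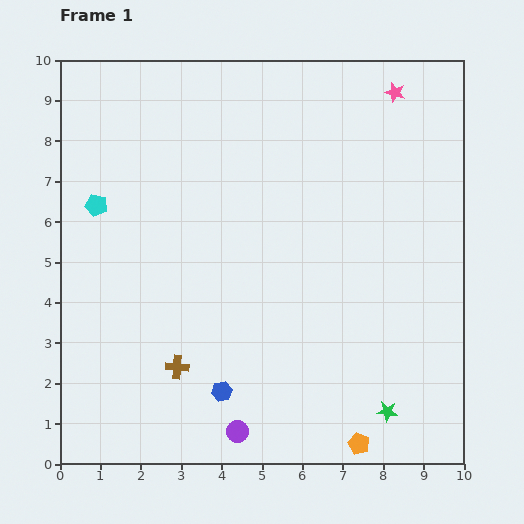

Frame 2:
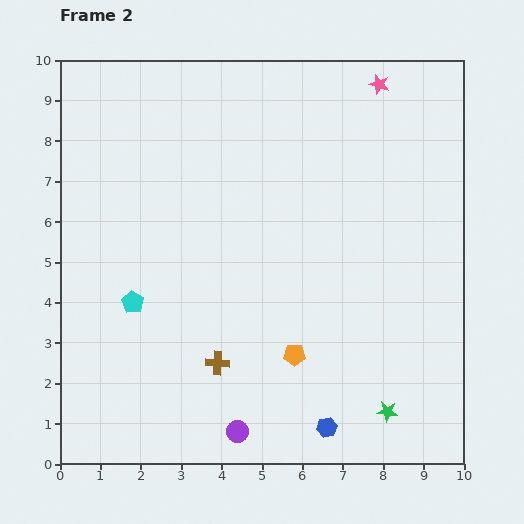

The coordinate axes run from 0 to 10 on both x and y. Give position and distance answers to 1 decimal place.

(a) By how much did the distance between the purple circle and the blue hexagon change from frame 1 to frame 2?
+1.1

Distance in frame 1: 1.1. Distance in frame 2: 2.2.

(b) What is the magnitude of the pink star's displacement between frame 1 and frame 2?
0.4

The pink star moved from (8.3, 9.2) to (7.9, 9.4), a distance of √(0.4² + 0.2²) ≈ 0.4.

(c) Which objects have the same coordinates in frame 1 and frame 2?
the purple circle, the green star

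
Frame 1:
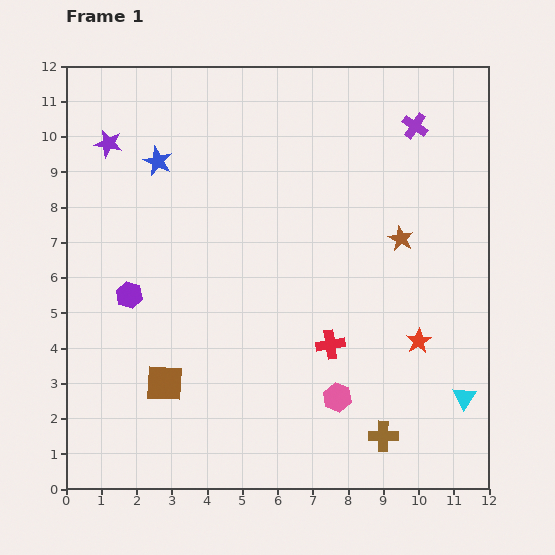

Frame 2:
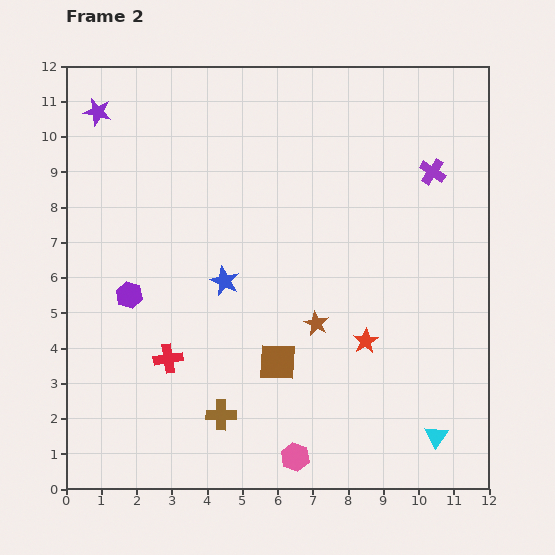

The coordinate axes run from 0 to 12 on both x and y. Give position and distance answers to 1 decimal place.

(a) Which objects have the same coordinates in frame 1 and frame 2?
the purple hexagon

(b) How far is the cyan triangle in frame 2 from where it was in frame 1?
1.4

The cyan triangle moved from (11.3, 2.6) to (10.5, 1.5), a distance of √(0.8² + 1.1²) ≈ 1.4.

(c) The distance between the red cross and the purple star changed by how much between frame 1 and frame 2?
-1.2

Distance in frame 1: 8.5. Distance in frame 2: 7.3.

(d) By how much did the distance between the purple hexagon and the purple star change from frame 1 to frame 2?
+1.0

Distance in frame 1: 4.3. Distance in frame 2: 5.3.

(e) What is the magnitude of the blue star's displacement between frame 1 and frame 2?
3.9

The blue star moved from (2.6, 9.3) to (4.5, 5.9), a distance of √(1.9² + 3.4²) ≈ 3.9.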